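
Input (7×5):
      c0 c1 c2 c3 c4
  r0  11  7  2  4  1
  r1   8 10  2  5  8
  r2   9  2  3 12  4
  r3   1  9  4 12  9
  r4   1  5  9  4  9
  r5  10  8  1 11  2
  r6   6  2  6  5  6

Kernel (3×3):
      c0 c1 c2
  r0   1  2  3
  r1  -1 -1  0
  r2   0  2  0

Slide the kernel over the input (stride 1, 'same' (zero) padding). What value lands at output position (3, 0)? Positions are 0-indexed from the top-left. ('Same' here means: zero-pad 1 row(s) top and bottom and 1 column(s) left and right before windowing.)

The receptive field on the zero-padded input at this output position is [0 9 2 / 0 1 9 / 0 1 5]. Elementwise product with the kernel and sum: 0·1 + 9·2 + 2·3 + 0·-1 + 1·-1 + 1·2.

25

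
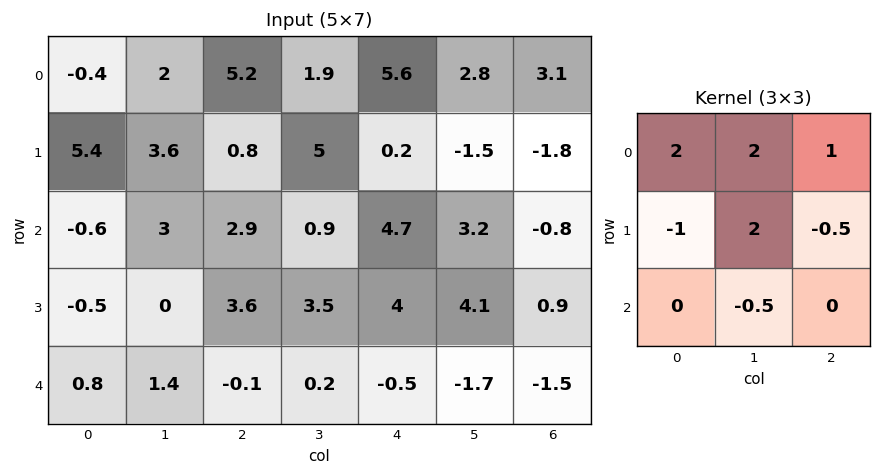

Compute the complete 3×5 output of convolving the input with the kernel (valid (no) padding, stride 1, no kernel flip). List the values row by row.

8.3 10.35 28.45 11.6 16
23.95 14.35 6.6 13.8 -4.35
5.7 18.2 13.6 17.1 19.6

Output[0,0]: The receptive field on the input at this output position is [-0.4 2 5.2 / 5.4 3.6 0.8 / -0.6 3 2.9]. Elementwise product with the kernel and sum: -0.4·2 + 2·2 + 5.2·1 + 5.4·-1 + 3.6·2 + 0.8·-0.5 + 3·-0.5.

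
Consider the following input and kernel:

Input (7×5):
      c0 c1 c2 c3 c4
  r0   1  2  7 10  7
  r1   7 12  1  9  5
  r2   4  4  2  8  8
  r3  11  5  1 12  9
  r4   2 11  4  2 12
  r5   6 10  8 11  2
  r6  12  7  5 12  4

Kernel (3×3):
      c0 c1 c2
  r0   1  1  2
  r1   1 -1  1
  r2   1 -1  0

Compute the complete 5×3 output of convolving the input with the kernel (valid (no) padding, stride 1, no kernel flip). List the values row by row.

Output[0,0]: The receptive field on the input at this output position is [1 2 7 / 7 12 1 / 4 4 2]. Elementwise product with the kernel and sum: 1·1 + 2·1 + 7·2 + 7·1 + 12·-1 + 1·1 + 4·1 + 4·-1.
Output[0,1]: The receptive field on the input at this output position is [2 7 10 / 12 1 9 / 4 2 8]. Elementwise product with the kernel and sum: 2·1 + 7·1 + 10·2 + 12·1 + 1·-1 + 9·1 + 4·1 + 2·-1.

13 51 22
29 45 11
10 45 26
9 41 42
30 34 22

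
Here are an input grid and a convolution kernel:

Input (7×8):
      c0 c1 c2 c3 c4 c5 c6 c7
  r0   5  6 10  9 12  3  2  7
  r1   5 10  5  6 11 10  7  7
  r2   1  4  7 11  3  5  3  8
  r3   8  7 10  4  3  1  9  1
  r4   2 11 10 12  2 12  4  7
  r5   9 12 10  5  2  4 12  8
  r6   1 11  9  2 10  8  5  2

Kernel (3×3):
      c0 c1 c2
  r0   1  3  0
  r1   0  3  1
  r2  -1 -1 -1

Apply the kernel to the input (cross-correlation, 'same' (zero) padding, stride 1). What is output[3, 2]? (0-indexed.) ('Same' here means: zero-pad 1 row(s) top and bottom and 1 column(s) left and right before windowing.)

26

The receptive field on the zero-padded input at this output position is [4 7 11 / 7 10 4 / 11 10 12]. Elementwise product with the kernel and sum: 4·1 + 7·3 + 10·3 + 4·1 + 11·-1 + 10·-1 + 12·-1.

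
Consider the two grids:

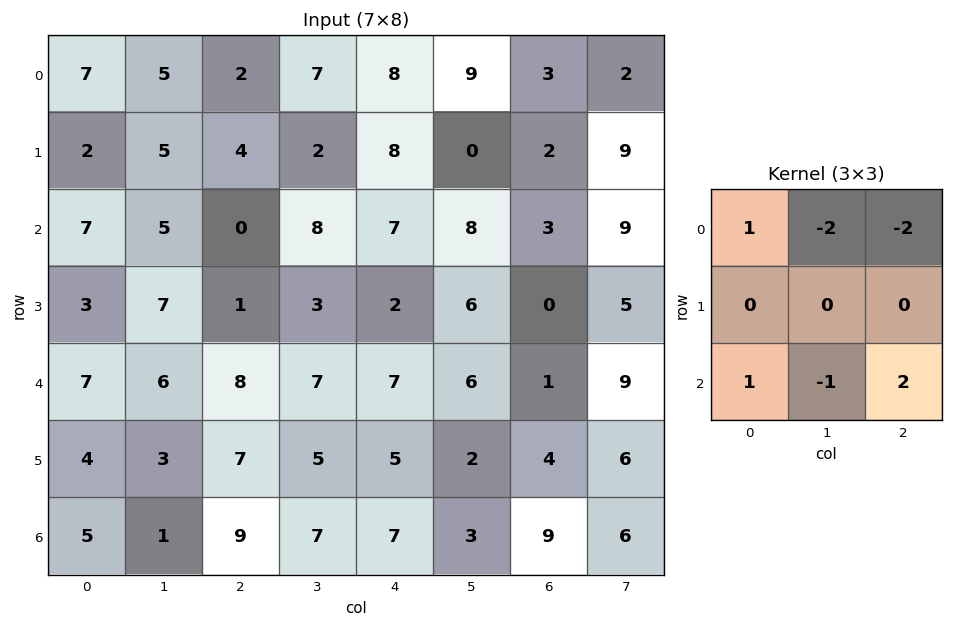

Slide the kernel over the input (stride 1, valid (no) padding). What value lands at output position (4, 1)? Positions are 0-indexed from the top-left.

-18

The receptive field on the input at this output position is [6 8 7 / 3 7 5 / 1 9 7]. Elementwise product with the kernel and sum: 6·1 + 8·-2 + 7·-2 + 1·1 + 9·-1 + 7·2.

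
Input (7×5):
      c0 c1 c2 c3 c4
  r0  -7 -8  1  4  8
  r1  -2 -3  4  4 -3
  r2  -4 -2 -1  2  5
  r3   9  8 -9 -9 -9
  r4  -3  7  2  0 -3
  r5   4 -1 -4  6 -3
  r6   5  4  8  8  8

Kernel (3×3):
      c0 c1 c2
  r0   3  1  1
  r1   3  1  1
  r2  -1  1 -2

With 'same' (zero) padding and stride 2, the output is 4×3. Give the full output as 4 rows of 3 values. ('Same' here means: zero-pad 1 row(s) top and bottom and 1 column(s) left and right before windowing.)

Output[0,0]: The receptive field on the zero-padded input at this output position is [0 0 0 / 0 -7 -8 / 0 -2 -3]. Elementwise product with the kernel and sum: 0·3 + 0·1 + 0·1 + 0·3 + -7·1 + -8·1 + 0·-1 + -2·1 + -3·-2.

-11 -20 13
-18 -5 20
27 14 -48
12 27 47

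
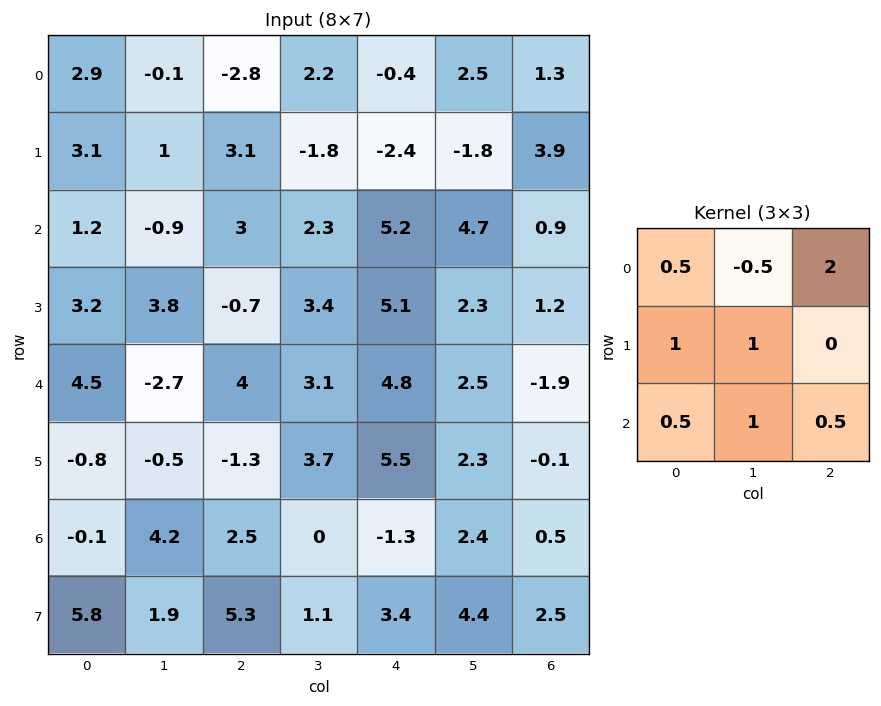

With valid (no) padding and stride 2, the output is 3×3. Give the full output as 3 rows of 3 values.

1.2 4.4 4.7
15.6 20.95 13.4
15.7 13.05 7.15

Output[0,0]: The receptive field on the input at this output position is [2.9 -0.1 -2.8 / 3.1 1 3.1 / 1.2 -0.9 3]. Elementwise product with the kernel and sum: 2.9·0.5 + -0.1·-0.5 + -2.8·2 + 3.1·1 + 1·1 + 1.2·0.5 + -0.9·1 + 3·0.5.
Output[0,1]: The receptive field on the input at this output position is [-2.8 2.2 -0.4 / 3.1 -1.8 -2.4 / 3 2.3 5.2]. Elementwise product with the kernel and sum: -2.8·0.5 + 2.2·-0.5 + -0.4·2 + 3.1·1 + -1.8·1 + 3·0.5 + 2.3·1 + 5.2·0.5.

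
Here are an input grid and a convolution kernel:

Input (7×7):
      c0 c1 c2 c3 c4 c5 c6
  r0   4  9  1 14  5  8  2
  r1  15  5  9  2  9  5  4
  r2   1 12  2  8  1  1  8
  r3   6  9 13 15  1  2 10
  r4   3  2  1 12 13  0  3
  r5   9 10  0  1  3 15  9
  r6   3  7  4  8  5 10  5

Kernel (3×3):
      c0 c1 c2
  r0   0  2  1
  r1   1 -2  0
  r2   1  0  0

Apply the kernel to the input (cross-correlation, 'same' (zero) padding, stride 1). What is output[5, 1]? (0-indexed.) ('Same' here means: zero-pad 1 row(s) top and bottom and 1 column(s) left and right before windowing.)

-3

The receptive field on the zero-padded input at this output position is [3 2 1 / 9 10 0 / 3 7 4]. Elementwise product with the kernel and sum: 2·2 + 1·1 + 9·1 + 10·-2 + 3·1.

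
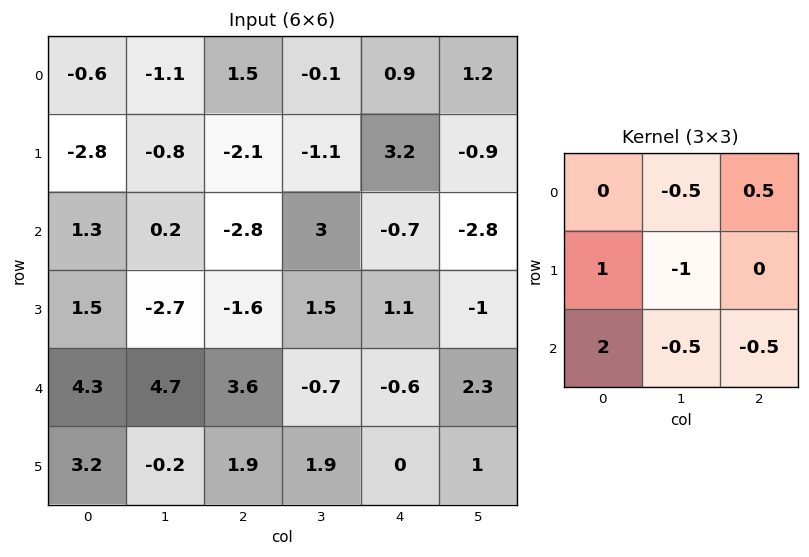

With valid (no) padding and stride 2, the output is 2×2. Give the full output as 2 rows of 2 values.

3.2 -7.25
7.15 2.9

Output[0,0]: The receptive field on the input at this output position is [-0.6 -1.1 1.5 / -2.8 -0.8 -2.1 / 1.3 0.2 -2.8]. Elementwise product with the kernel and sum: -1.1·-0.5 + 1.5·0.5 + -2.8·1 + -0.8·-1 + 1.3·2 + 0.2·-0.5 + -2.8·-0.5.
Output[0,1]: The receptive field on the input at this output position is [1.5 -0.1 0.9 / -2.1 -1.1 3.2 / -2.8 3 -0.7]. Elementwise product with the kernel and sum: -0.1·-0.5 + 0.9·0.5 + -2.1·1 + -1.1·-1 + -2.8·2 + 3·-0.5 + -0.7·-0.5.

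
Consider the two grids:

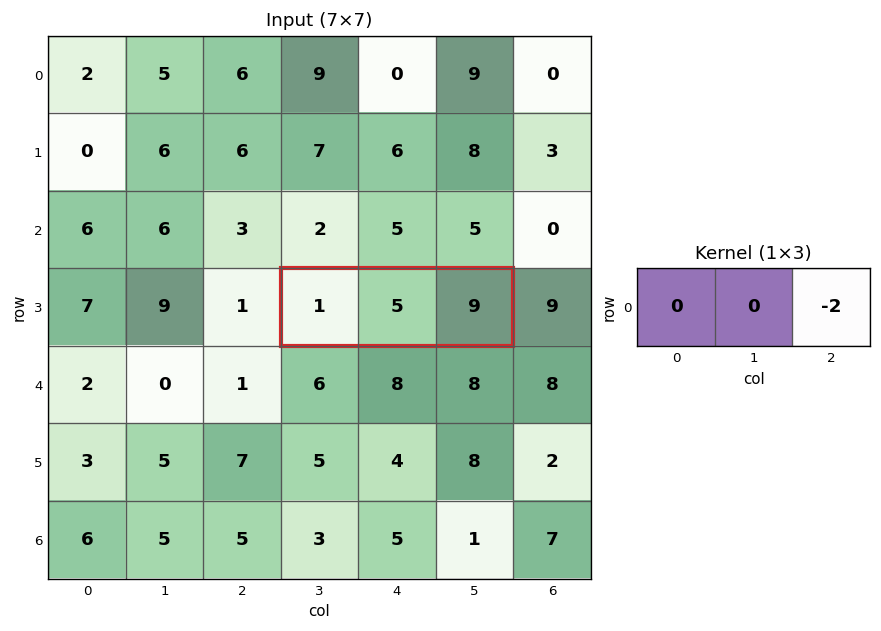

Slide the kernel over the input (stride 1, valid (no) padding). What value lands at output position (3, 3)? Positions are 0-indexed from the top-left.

The receptive field on the input at this output position is [1 5 9]. Elementwise product with the kernel and sum: 9·-2.

-18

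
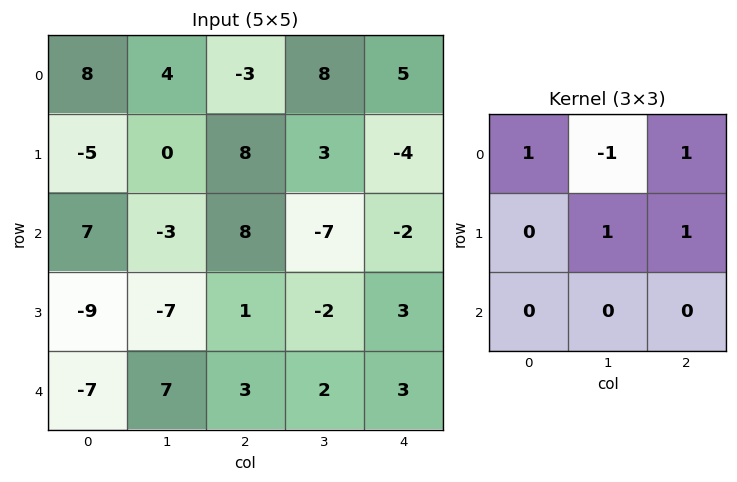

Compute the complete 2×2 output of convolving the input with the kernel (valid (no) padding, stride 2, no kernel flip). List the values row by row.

9 -7
12 14

Output[0,0]: The receptive field on the input at this output position is [8 4 -3 / -5 0 8 / 7 -3 8]. Elementwise product with the kernel and sum: 8·1 + 4·-1 + -3·1 + 0·1 + 8·1.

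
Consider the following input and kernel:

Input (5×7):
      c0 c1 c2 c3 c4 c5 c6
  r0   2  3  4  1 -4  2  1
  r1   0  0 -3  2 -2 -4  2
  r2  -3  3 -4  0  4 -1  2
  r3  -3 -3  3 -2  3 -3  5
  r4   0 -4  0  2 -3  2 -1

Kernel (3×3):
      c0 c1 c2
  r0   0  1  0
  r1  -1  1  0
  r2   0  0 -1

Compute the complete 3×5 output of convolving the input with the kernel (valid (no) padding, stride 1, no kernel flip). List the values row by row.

7 1 2 -7 -2
3 -8 3 5 -14
3 0 -2 7 -6

Output[0,0]: The receptive field on the input at this output position is [2 3 4 / 0 0 -3 / -3 3 -4]. Elementwise product with the kernel and sum: 3·1 + 0·-1 + 0·1 + -4·-1.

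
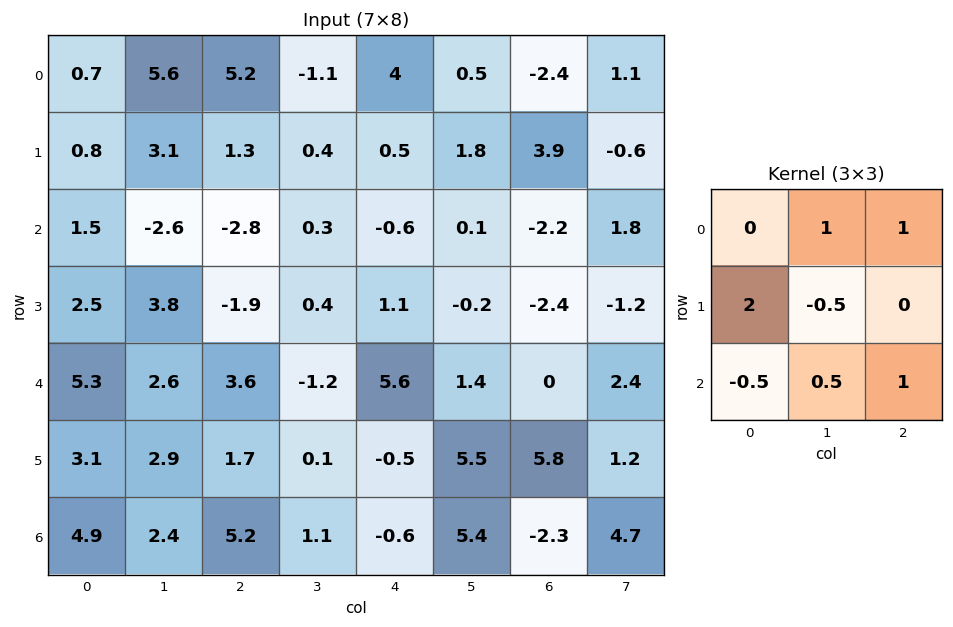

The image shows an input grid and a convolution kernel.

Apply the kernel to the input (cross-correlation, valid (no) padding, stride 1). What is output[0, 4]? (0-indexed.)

-3.65

The receptive field on the input at this output position is [4 0.5 -2.4 / 0.5 1.8 3.9 / -0.6 0.1 -2.2]. Elementwise product with the kernel and sum: 0.5·1 + -2.4·1 + 0.5·2 + 1.8·-0.5 + -0.6·-0.5 + 0.1·0.5 + -2.2·1.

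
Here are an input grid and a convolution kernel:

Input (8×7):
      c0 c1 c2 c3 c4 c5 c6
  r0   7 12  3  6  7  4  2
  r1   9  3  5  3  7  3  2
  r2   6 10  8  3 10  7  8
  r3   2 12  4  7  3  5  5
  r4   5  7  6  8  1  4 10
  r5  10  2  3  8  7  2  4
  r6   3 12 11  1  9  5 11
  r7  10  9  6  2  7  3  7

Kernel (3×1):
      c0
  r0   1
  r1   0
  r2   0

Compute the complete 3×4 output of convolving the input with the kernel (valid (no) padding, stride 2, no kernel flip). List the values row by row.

Output[0,0]: The receptive field on the input at this output position is [7 / 9 / 6]. Elementwise product with the kernel and sum: 7·1.

7 3 7 2
6 8 10 8
5 6 1 10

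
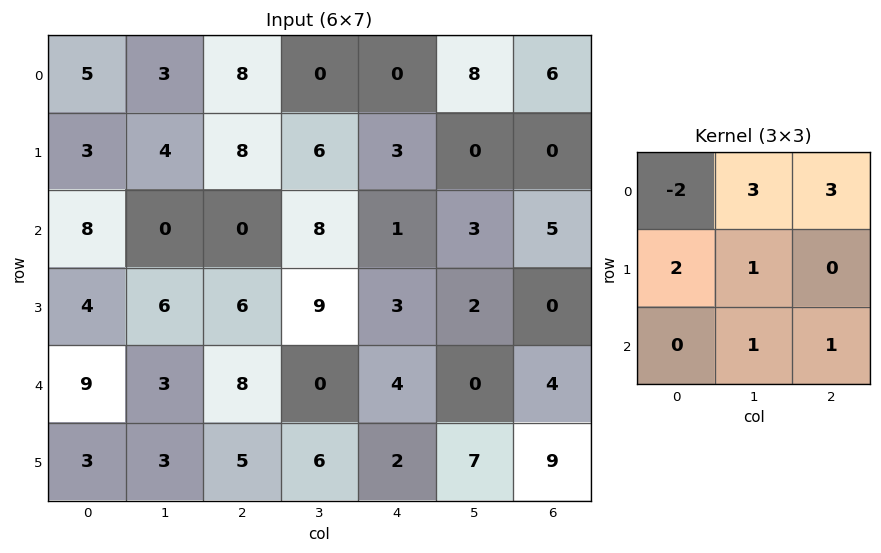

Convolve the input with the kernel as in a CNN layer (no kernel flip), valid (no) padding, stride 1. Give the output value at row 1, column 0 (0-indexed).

The receptive field on the input at this output position is [3 4 8 / 8 0 0 / 4 6 6]. Elementwise product with the kernel and sum: 3·-2 + 4·3 + 8·3 + 8·2 + 0·1 + 6·1 + 6·1.

58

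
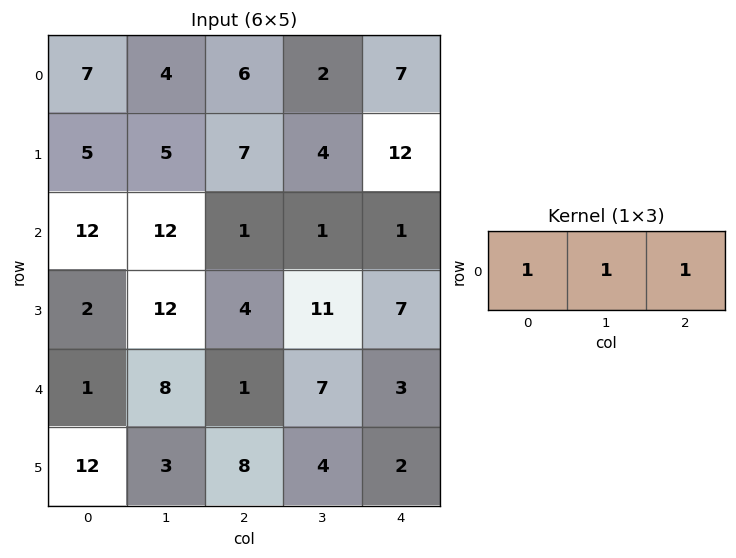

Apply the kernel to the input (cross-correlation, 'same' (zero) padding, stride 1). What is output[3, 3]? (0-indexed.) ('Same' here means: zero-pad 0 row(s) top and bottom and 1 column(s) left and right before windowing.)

22

The receptive field on the zero-padded input at this output position is [4 11 7]. Elementwise product with the kernel and sum: 4·1 + 11·1 + 7·1.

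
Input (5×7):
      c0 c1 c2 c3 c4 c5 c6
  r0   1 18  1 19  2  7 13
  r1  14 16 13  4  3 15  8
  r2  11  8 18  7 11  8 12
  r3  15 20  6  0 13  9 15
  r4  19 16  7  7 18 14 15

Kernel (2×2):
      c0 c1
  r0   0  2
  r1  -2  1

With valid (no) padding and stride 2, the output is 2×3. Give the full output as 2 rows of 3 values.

Output[0,0]: The receptive field on the input at this output position is [1 18 / 14 16]. Elementwise product with the kernel and sum: 18·2 + 14·-2 + 16·1.
Output[0,1]: The receptive field on the input at this output position is [1 19 / 13 4]. Elementwise product with the kernel and sum: 19·2 + 13·-2 + 4·1.

24 16 23
6 2 -1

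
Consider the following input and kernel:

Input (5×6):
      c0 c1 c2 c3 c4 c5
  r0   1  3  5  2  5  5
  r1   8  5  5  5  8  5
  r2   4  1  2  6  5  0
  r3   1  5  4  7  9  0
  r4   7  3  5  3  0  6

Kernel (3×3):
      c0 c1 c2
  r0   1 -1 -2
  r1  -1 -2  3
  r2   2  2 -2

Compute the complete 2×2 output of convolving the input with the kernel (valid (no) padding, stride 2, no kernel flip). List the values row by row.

Output[0,0]: The receptive field on the input at this output position is [1 3 5 / 8 5 5 / 4 1 2]. Elementwise product with the kernel and sum: 1·1 + 3·-1 + 5·-2 + 8·-1 + 5·-2 + 5·3 + 4·2 + 1·2 + 2·-2.
Output[0,1]: The receptive field on the input at this output position is [5 2 5 / 5 5 8 / 2 6 5]. Elementwise product with the kernel and sum: 5·1 + 2·-1 + 5·-2 + 5·-1 + 5·-2 + 8·3 + 2·2 + 6·2 + 5·-2.

-9 8
10 11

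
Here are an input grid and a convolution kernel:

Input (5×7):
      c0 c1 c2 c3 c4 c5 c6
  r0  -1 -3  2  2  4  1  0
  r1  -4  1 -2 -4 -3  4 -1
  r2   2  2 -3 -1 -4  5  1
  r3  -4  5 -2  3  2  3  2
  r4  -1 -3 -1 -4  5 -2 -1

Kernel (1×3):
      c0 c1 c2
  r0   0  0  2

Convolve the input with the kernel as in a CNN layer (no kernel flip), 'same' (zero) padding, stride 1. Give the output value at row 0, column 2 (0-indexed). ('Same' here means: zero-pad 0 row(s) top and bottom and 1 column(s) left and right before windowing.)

4

The receptive field on the zero-padded input at this output position is [-3 2 2]. Elementwise product with the kernel and sum: 2·2.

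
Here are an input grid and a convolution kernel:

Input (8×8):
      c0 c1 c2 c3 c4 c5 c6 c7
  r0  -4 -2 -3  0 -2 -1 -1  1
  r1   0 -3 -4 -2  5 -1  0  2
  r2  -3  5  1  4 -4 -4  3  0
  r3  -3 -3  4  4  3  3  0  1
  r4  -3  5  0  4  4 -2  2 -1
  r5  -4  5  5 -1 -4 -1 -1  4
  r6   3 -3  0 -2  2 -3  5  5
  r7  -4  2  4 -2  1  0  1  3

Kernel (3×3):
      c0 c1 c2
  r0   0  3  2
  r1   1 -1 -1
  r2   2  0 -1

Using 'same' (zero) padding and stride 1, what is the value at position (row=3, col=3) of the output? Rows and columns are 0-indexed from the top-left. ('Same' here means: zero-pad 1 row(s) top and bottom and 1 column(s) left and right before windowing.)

The receptive field on the zero-padded input at this output position is [1 4 -4 / 4 4 3 / 0 4 4]. Elementwise product with the kernel and sum: 4·3 + -4·2 + 4·1 + 4·-1 + 3·-1 + 0·2 + 4·-1.

-3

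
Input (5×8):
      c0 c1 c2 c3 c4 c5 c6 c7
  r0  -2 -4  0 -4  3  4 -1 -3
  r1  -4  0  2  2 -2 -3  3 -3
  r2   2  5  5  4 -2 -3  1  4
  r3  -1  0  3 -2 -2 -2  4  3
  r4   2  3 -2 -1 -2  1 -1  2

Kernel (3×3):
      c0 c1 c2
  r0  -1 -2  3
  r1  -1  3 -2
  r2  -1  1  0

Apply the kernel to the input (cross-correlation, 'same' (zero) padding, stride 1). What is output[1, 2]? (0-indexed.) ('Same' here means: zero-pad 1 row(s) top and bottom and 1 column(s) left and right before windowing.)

-6

The receptive field on the zero-padded input at this output position is [-4 0 -4 / 0 2 2 / 5 5 4]. Elementwise product with the kernel and sum: -4·-1 + 0·-2 + -4·3 + 0·-1 + 2·3 + 2·-2 + 5·-1 + 5·1.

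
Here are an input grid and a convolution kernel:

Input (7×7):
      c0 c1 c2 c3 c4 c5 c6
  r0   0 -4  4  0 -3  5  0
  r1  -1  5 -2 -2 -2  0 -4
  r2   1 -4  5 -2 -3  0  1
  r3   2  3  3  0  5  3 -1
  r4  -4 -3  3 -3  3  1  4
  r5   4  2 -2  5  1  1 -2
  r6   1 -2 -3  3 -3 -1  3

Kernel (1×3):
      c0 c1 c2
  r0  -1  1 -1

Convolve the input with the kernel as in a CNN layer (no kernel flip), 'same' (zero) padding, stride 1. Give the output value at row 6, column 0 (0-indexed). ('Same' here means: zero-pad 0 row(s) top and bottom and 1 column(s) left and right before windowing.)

The receptive field on the zero-padded input at this output position is [0 1 -2]. Elementwise product with the kernel and sum: 0·-1 + 1·1 + -2·-1.

3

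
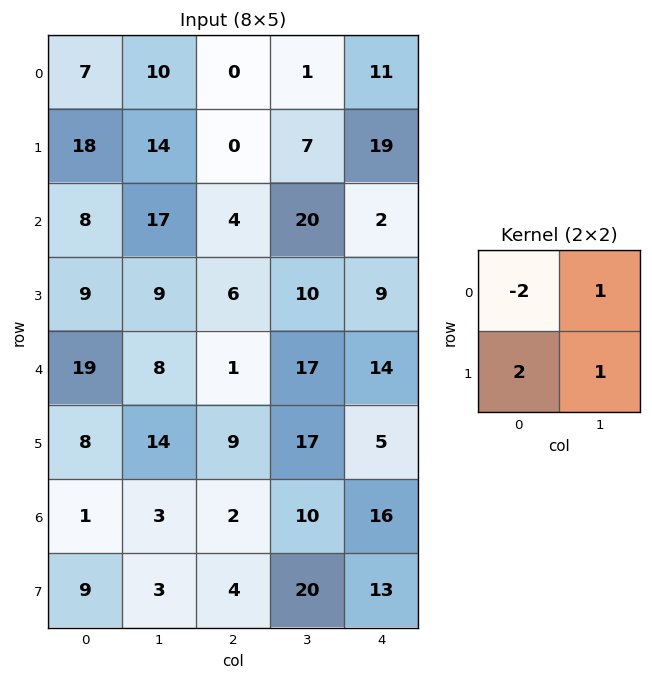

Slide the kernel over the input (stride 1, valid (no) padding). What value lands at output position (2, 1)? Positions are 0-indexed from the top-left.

The receptive field on the input at this output position is [17 4 / 9 6]. Elementwise product with the kernel and sum: 17·-2 + 4·1 + 9·2 + 6·1.

-6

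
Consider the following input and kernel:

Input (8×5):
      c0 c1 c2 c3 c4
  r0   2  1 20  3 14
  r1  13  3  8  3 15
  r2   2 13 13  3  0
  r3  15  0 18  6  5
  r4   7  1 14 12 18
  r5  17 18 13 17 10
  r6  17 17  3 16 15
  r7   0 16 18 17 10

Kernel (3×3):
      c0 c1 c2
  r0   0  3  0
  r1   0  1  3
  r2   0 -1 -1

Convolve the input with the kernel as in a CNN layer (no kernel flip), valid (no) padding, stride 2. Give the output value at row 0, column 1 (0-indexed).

The receptive field on the input at this output position is [20 3 14 / 8 3 15 / 13 3 0]. Elementwise product with the kernel and sum: 3·3 + 3·1 + 15·3 + 3·-1 + 0·-1.

54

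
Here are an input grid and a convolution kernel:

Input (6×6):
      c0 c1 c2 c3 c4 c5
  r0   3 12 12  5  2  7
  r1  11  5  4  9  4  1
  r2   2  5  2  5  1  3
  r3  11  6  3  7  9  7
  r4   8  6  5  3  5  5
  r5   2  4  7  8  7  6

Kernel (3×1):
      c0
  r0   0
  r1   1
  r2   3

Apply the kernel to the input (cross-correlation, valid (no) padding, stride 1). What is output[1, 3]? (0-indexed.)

The receptive field on the input at this output position is [9 / 5 / 7]. Elementwise product with the kernel and sum: 5·1 + 7·3.

26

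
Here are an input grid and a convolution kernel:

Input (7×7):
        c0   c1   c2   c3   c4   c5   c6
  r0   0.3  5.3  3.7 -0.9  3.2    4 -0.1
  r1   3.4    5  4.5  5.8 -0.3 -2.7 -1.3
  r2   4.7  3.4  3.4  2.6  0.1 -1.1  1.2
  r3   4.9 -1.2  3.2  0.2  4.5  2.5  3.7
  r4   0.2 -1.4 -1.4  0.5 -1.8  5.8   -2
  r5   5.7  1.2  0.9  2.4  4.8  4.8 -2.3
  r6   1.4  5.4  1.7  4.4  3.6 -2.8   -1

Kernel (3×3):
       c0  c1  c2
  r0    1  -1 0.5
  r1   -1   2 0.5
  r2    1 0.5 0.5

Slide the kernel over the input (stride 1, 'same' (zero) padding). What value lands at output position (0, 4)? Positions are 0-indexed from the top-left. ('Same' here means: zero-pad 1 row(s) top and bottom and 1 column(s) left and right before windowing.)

13.6

The receptive field on the zero-padded input at this output position is [0 0 0 / -0.9 3.2 4 / 5.8 -0.3 -2.7]. Elementwise product with the kernel and sum: 0·1 + 0·-1 + 0·0.5 + -0.9·-1 + 3.2·2 + 4·0.5 + 5.8·1 + -0.3·0.5 + -2.7·0.5.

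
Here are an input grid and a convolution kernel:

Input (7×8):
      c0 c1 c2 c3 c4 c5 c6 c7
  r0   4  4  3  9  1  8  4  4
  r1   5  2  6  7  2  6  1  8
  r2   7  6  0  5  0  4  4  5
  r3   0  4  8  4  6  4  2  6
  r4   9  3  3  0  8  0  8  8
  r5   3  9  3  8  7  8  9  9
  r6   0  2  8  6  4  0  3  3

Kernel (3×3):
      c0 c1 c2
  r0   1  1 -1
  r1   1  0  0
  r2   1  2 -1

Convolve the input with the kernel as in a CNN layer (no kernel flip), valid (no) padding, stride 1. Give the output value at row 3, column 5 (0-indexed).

17

The receptive field on the input at this output position is [4 2 6 / 0 8 8 / 8 9 9]. Elementwise product with the kernel and sum: 4·1 + 2·1 + 6·-1 + 0·1 + 8·1 + 9·2 + 9·-1.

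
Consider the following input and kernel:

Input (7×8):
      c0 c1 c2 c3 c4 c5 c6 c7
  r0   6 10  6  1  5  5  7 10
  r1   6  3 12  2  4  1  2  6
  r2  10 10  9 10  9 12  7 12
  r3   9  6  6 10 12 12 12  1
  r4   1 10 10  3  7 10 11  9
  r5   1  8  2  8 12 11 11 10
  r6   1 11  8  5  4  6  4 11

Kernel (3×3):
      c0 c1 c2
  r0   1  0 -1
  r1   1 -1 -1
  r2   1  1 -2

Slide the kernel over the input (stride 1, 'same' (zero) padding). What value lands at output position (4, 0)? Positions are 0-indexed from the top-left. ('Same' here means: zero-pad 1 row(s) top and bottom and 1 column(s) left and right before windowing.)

-32

The receptive field on the zero-padded input at this output position is [0 9 6 / 0 1 10 / 0 1 8]. Elementwise product with the kernel and sum: 0·1 + 6·-1 + 0·1 + 1·-1 + 10·-1 + 0·1 + 1·1 + 8·-2.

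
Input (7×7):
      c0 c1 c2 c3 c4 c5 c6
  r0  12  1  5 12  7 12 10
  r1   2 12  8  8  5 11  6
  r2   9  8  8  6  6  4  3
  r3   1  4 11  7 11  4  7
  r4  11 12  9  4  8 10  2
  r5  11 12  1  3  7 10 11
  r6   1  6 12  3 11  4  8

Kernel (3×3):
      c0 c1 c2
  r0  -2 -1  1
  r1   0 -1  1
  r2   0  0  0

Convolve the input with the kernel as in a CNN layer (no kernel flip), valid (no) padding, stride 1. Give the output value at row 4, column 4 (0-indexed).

-23

The receptive field on the input at this output position is [8 10 2 / 7 10 11 / 11 4 8]. Elementwise product with the kernel and sum: 8·-2 + 10·-1 + 2·1 + 10·-1 + 11·1.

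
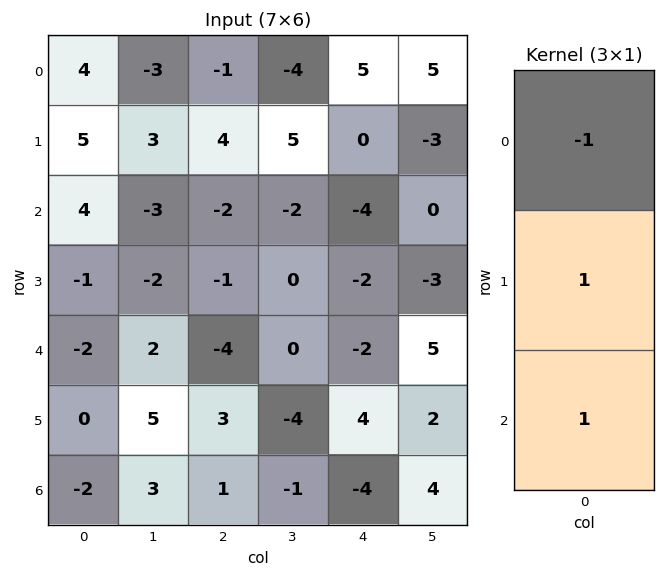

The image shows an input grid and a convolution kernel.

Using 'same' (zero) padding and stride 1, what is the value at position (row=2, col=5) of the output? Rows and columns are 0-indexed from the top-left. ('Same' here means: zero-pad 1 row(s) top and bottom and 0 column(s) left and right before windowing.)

The receptive field on the zero-padded input at this output position is [-3 / 0 / -3]. Elementwise product with the kernel and sum: -3·-1 + 0·1 + -3·1.

0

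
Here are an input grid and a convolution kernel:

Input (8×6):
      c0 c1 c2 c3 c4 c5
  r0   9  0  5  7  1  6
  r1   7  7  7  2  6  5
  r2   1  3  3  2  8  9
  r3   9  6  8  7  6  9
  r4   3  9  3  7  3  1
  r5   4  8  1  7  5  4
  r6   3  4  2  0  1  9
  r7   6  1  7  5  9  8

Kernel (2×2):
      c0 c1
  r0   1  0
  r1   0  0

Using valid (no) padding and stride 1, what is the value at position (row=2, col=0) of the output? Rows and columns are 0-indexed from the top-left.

The receptive field on the input at this output position is [1 3 / 9 6]. Elementwise product with the kernel and sum: 1·1.

1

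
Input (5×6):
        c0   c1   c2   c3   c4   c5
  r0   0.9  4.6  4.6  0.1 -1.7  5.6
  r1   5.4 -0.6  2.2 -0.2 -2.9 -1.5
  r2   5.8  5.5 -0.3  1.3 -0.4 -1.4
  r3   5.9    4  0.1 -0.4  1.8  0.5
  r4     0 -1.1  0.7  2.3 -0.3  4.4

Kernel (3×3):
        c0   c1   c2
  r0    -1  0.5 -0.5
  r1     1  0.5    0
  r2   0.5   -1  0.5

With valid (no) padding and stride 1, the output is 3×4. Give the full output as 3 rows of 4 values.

Output[0,0]: The receptive field on the input at this output position is [0.9 4.6 4.6 / 5.4 -0.6 2.2 / 5.8 5.5 -0.3]. Elementwise product with the kernel and sum: 0.9·-1 + 4.6·0.5 + 4.6·-0.5 + 5.4·1 + -0.6·0.5 + 5.8·0.5 + 5.5·-1 + -0.3·0.5.

1.45 1.85 -3.25 -5.05
0.75 8.85 0.85 -1.15
6.45 -2.35 -1.05 3.35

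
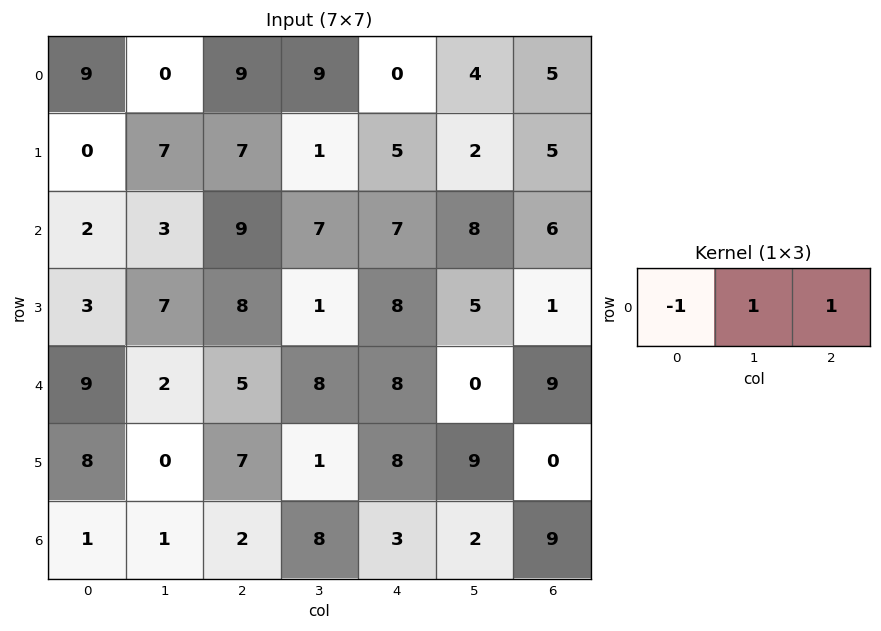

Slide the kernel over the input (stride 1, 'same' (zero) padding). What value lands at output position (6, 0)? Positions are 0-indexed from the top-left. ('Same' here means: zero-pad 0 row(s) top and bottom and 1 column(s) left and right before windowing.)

The receptive field on the zero-padded input at this output position is [0 1 1]. Elementwise product with the kernel and sum: 0·-1 + 1·1 + 1·1.

2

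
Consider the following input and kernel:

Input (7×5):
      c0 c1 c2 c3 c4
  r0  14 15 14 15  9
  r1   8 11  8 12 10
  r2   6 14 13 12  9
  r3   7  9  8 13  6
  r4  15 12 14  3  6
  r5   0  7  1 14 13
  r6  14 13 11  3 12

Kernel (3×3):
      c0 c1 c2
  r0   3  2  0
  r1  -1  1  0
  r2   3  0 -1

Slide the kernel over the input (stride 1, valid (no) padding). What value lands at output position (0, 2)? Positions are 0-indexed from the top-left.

The receptive field on the input at this output position is [14 15 9 / 8 12 10 / 13 12 9]. Elementwise product with the kernel and sum: 14·3 + 15·2 + 8·-1 + 12·1 + 13·3 + 9·-1.

106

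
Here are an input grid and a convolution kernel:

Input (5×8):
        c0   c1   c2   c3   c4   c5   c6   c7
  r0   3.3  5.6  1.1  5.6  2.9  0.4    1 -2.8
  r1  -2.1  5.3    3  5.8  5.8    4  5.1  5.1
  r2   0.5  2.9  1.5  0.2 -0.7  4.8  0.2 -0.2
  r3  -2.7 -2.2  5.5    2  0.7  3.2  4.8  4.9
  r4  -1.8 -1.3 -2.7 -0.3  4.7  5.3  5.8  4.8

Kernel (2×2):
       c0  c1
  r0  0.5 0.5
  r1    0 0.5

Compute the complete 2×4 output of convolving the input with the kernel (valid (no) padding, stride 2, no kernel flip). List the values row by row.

Output[0,0]: The receptive field on the input at this output position is [3.3 5.6 / -2.1 5.3]. Elementwise product with the kernel and sum: 3.3·0.5 + 5.6·0.5 + 5.3·0.5.
Output[0,1]: The receptive field on the input at this output position is [1.1 5.6 / 3 5.8]. Elementwise product with the kernel and sum: 1.1·0.5 + 5.6·0.5 + 5.8·0.5.

7.1 6.25 3.65 1.65
0.6 1.85 3.65 2.45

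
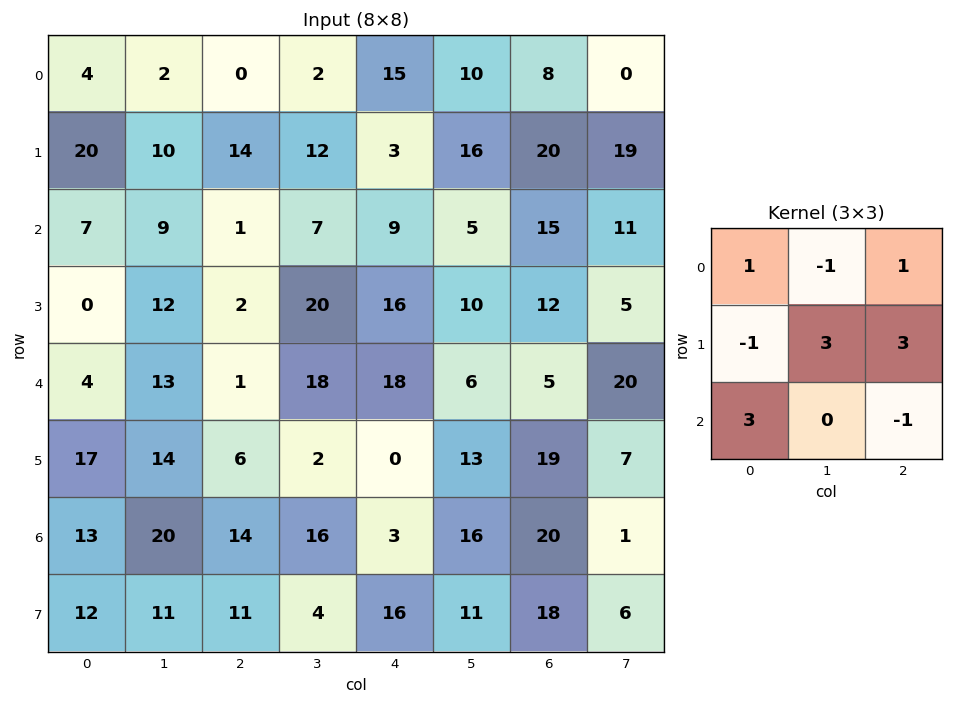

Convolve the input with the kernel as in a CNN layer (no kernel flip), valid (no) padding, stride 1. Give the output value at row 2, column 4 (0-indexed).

118

The receptive field on the input at this output position is [9 5 15 / 16 10 12 / 18 6 5]. Elementwise product with the kernel and sum: 9·1 + 5·-1 + 15·1 + 16·-1 + 10·3 + 12·3 + 18·3 + 5·-1.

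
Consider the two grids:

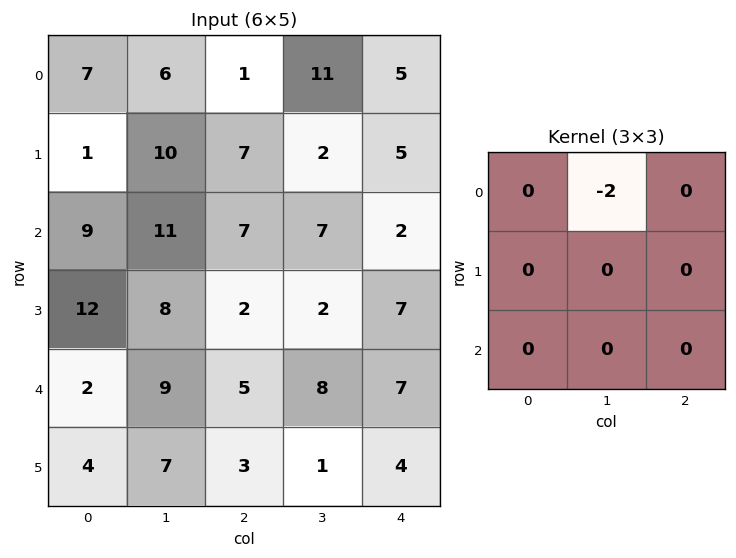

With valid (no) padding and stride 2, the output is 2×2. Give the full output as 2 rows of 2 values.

-12 -22
-22 -14

Output[0,0]: The receptive field on the input at this output position is [7 6 1 / 1 10 7 / 9 11 7]. Elementwise product with the kernel and sum: 6·-2.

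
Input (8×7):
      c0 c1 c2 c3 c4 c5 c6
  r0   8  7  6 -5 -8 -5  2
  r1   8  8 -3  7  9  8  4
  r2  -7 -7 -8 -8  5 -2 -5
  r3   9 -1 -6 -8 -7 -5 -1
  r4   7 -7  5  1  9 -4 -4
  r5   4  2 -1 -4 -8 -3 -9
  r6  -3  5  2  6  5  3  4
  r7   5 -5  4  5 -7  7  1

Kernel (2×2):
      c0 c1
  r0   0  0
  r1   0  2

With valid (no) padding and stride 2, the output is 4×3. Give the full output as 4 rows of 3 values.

16 14 16
-2 -16 -10
4 -8 -6
-10 10 14

Output[0,0]: The receptive field on the input at this output position is [8 7 / 8 8]. Elementwise product with the kernel and sum: 8·2.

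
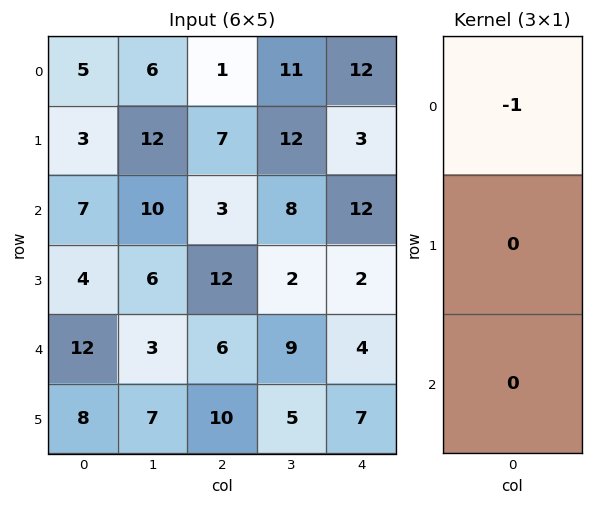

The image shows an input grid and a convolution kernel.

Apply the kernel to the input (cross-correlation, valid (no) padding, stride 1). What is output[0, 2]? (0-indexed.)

The receptive field on the input at this output position is [1 / 7 / 3]. Elementwise product with the kernel and sum: 1·-1.

-1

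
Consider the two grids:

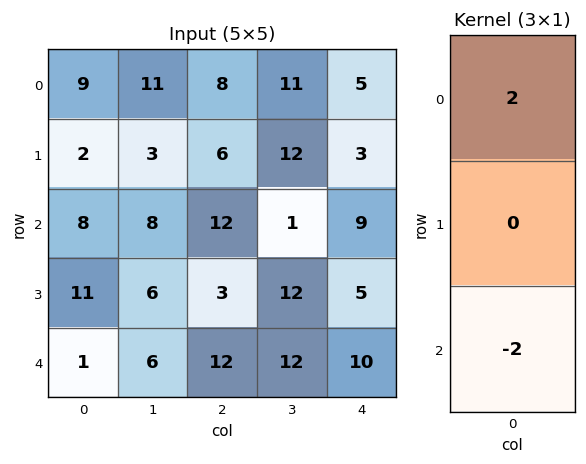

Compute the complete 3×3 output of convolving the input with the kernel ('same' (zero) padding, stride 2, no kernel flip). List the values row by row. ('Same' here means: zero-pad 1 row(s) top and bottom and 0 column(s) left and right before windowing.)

-4 -12 -6
-18 6 -4
22 6 10

Output[0,0]: The receptive field on the zero-padded input at this output position is [0 / 9 / 2]. Elementwise product with the kernel and sum: 0·2 + 2·-2.
Output[0,1]: The receptive field on the zero-padded input at this output position is [0 / 8 / 6]. Elementwise product with the kernel and sum: 0·2 + 6·-2.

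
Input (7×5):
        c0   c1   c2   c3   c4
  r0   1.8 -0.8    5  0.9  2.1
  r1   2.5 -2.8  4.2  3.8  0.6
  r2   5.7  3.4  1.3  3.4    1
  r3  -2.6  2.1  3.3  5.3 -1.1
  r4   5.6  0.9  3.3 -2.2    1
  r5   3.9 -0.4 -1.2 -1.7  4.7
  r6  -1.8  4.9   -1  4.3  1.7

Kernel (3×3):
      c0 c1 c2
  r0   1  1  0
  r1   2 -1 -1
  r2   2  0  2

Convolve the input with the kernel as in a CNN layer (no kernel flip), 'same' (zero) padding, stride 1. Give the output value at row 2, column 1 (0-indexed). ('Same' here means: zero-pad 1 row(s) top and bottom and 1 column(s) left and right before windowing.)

7.8

The receptive field on the zero-padded input at this output position is [2.5 -2.8 4.2 / 5.7 3.4 1.3 / -2.6 2.1 3.3]. Elementwise product with the kernel and sum: 2.5·1 + -2.8·1 + 5.7·2 + 3.4·-1 + 1.3·-1 + -2.6·2 + 3.3·2.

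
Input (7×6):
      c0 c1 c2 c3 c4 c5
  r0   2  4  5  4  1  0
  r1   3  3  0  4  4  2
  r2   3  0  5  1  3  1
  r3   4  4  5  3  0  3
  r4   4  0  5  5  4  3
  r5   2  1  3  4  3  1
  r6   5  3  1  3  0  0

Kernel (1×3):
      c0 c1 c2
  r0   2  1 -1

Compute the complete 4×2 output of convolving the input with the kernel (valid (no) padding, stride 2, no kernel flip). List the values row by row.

Output[0,0]: The receptive field on the input at this output position is [2 4 5]. Elementwise product with the kernel and sum: 2·2 + 4·1 + 5·-1.
Output[0,1]: The receptive field on the input at this output position is [5 4 1]. Elementwise product with the kernel and sum: 5·2 + 4·1 + 1·-1.

3 13
1 8
3 11
12 5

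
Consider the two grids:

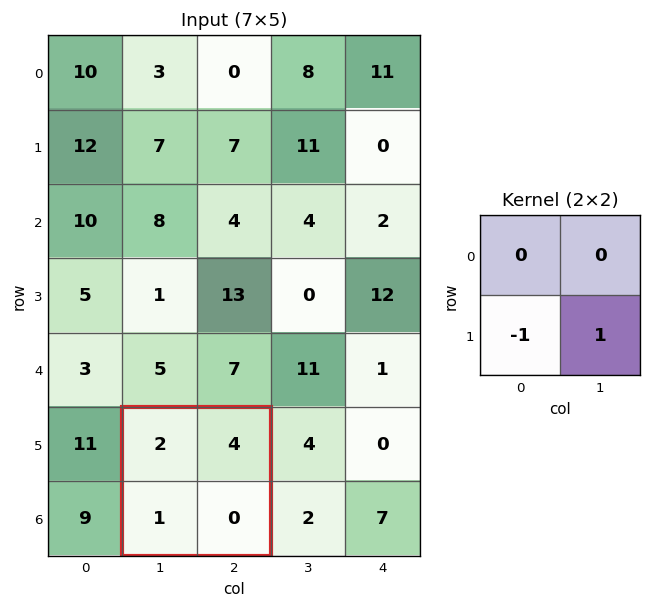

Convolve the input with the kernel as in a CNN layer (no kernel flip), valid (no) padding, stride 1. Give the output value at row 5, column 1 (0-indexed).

The receptive field on the input at this output position is [2 4 / 1 0]. Elementwise product with the kernel and sum: 1·-1 + 0·1.

-1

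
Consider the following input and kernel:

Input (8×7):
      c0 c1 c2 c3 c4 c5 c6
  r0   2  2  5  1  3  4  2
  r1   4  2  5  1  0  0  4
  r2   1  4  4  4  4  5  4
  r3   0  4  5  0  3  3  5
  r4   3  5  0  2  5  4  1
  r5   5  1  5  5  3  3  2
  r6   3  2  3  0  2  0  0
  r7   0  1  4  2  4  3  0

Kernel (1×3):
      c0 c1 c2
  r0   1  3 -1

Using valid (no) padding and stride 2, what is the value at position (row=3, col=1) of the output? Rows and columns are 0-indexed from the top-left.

The receptive field on the input at this output position is [3 0 2]. Elementwise product with the kernel and sum: 3·1 + 0·3 + 2·-1.

1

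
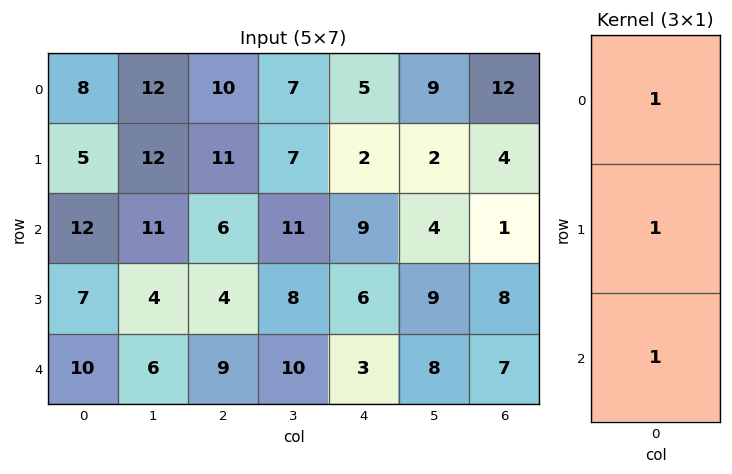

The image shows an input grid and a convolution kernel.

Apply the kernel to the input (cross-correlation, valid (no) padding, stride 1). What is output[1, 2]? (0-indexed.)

The receptive field on the input at this output position is [11 / 6 / 4]. Elementwise product with the kernel and sum: 11·1 + 6·1 + 4·1.

21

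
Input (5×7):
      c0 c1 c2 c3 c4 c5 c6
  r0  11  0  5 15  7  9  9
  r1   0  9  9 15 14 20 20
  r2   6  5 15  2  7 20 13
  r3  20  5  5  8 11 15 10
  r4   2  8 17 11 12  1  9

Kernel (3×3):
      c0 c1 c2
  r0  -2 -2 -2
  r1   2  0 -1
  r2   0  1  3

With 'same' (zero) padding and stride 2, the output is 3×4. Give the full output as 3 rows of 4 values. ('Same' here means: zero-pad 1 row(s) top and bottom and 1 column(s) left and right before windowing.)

Output[0,0]: The receptive field on the zero-padded input at this output position is [0 0 0 / 0 11 0 / 0 0 9]. Elementwise product with the kernel and sum: 0·-2 + 0·-2 + 0·-2 + 0·2 + 0·-1 + 0·1 + 9·3.

27 39 95 38
12 -29 -58 -30
-58 -31 -47 -48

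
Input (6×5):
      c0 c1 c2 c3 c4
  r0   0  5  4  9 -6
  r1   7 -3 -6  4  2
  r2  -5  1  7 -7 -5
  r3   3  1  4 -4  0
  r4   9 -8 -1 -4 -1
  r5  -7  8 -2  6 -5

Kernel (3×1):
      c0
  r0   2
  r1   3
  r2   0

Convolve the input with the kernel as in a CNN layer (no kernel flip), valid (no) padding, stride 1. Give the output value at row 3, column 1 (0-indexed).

The receptive field on the input at this output position is [1 / -8 / 8]. Elementwise product with the kernel and sum: 1·2 + -8·3.

-22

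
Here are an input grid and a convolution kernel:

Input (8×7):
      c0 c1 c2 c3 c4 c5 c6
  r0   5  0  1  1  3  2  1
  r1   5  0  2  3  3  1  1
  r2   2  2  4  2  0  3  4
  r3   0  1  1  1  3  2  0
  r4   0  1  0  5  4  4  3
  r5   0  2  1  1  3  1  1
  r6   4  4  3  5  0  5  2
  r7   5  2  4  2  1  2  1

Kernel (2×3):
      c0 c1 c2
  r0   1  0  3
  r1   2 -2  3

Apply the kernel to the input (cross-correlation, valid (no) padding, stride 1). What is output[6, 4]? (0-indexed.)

7

The receptive field on the input at this output position is [0 5 2 / 1 2 1]. Elementwise product with the kernel and sum: 0·1 + 2·3 + 1·2 + 2·-2 + 1·3.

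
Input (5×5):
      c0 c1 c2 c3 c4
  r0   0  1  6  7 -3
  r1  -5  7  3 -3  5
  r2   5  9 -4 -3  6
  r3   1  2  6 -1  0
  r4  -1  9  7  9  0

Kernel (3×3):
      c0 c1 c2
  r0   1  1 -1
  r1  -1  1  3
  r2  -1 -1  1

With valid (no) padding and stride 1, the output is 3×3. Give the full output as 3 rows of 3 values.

-2 -21 38
-6 -18 9
36 2 -36

Output[0,0]: The receptive field on the input at this output position is [0 1 6 / -5 7 3 / 5 9 -4]. Elementwise product with the kernel and sum: 0·1 + 1·1 + 6·-1 + -5·-1 + 7·1 + 3·3 + 5·-1 + 9·-1 + -4·1.
Output[0,1]: The receptive field on the input at this output position is [1 6 7 / 7 3 -3 / 9 -4 -3]. Elementwise product with the kernel and sum: 1·1 + 6·1 + 7·-1 + 7·-1 + 3·1 + -3·3 + 9·-1 + -4·-1 + -3·1.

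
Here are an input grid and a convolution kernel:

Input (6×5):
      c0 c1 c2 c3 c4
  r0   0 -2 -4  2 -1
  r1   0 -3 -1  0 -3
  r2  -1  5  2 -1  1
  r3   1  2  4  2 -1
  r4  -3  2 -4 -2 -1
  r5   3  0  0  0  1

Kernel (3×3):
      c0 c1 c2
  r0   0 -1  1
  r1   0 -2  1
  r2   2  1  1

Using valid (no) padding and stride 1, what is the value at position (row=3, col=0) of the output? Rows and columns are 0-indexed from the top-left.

0

The receptive field on the input at this output position is [1 2 4 / -3 2 -4 / 3 0 0]. Elementwise product with the kernel and sum: 2·-1 + 4·1 + 2·-2 + -4·1 + 3·2 + 0·1 + 0·1.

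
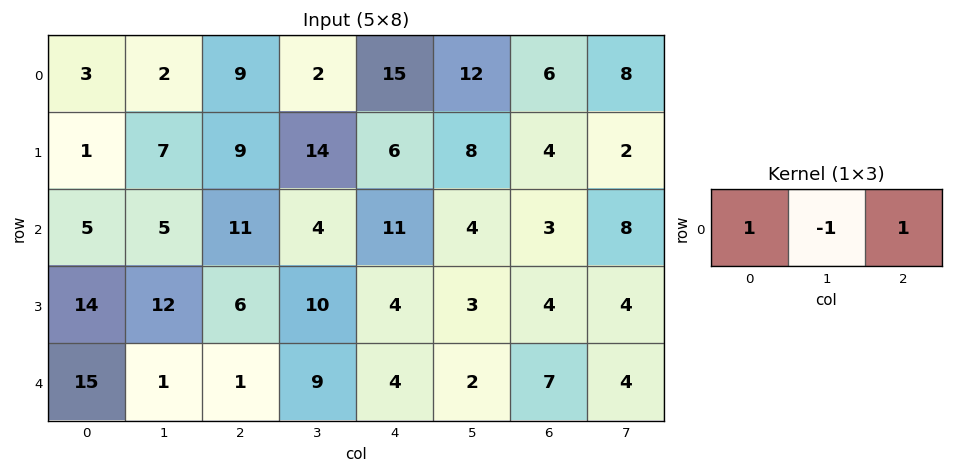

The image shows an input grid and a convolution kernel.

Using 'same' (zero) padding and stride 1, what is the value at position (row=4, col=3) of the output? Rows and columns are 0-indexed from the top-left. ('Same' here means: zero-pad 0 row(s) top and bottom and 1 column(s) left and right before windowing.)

-4

The receptive field on the zero-padded input at this output position is [1 9 4]. Elementwise product with the kernel and sum: 1·1 + 9·-1 + 4·1.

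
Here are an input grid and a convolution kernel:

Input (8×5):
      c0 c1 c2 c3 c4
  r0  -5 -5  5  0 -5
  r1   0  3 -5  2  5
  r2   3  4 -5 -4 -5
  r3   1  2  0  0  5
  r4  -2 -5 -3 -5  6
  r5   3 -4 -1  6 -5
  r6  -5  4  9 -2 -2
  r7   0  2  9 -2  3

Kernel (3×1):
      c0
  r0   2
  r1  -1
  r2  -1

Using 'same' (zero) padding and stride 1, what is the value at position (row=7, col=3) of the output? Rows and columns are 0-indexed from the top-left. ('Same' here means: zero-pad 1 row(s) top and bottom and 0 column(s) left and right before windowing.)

-2

The receptive field on the zero-padded input at this output position is [-2 / -2 / 0]. Elementwise product with the kernel and sum: -2·2 + -2·-1 + 0·-1.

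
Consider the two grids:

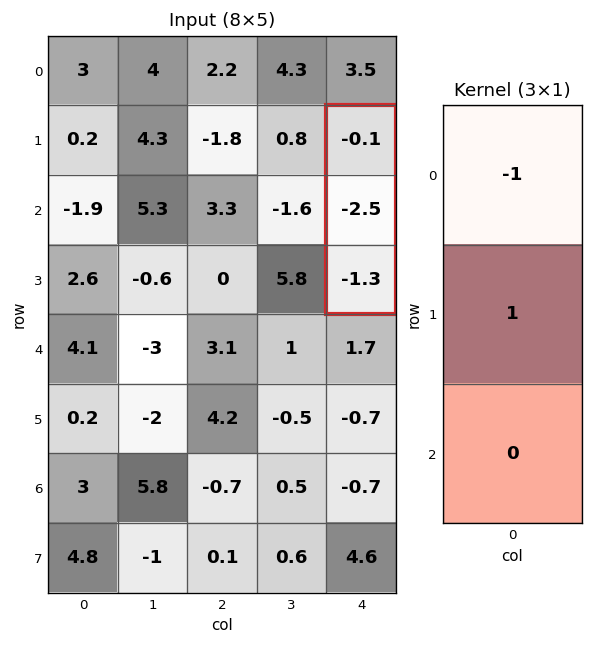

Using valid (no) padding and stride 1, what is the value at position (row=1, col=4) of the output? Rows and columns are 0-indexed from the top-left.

The receptive field on the input at this output position is [-0.1 / -2.5 / -1.3]. Elementwise product with the kernel and sum: -0.1·-1 + -2.5·1.

-2.4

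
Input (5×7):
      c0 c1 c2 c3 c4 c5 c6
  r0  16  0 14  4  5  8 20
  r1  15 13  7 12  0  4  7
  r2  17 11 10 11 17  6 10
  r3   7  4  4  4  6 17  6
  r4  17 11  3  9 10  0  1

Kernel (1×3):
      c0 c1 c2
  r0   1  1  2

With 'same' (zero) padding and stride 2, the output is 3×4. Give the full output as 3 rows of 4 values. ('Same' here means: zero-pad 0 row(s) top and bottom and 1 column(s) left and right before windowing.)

Output[0,0]: The receptive field on the zero-padded input at this output position is [0 16 0]. Elementwise product with the kernel and sum: 0·1 + 16·1 + 0·2.
Output[0,1]: The receptive field on the zero-padded input at this output position is [0 14 4]. Elementwise product with the kernel and sum: 0·1 + 14·1 + 4·2.

16 22 25 28
39 43 40 16
39 32 19 1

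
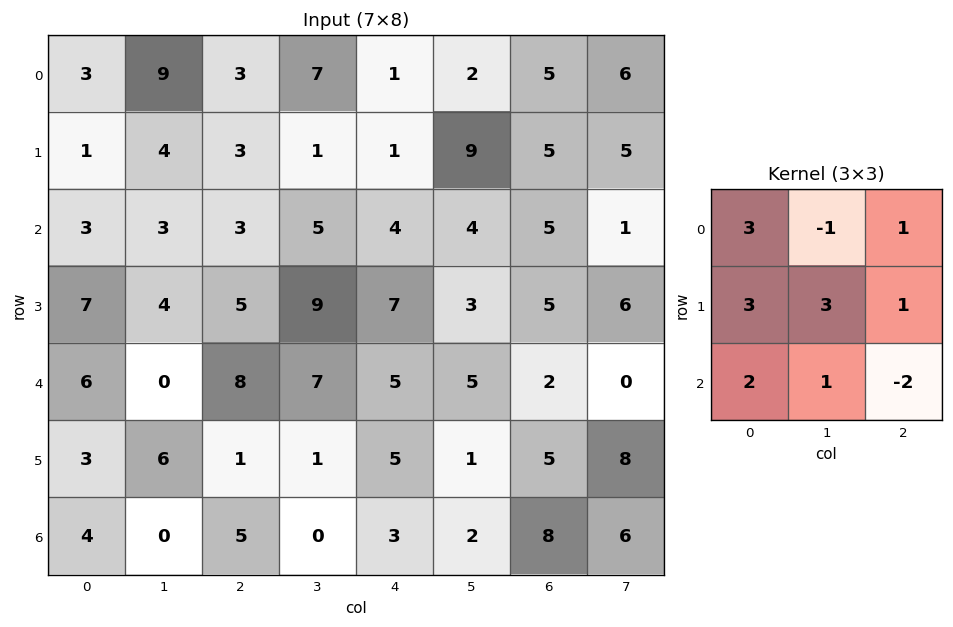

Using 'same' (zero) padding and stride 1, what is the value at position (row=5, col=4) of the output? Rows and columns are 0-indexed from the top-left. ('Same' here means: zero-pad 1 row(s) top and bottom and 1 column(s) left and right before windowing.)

39

The receptive field on the zero-padded input at this output position is [7 5 5 / 1 5 1 / 0 3 2]. Elementwise product with the kernel and sum: 7·3 + 5·-1 + 5·1 + 1·3 + 5·3 + 1·1 + 0·2 + 3·1 + 2·-2.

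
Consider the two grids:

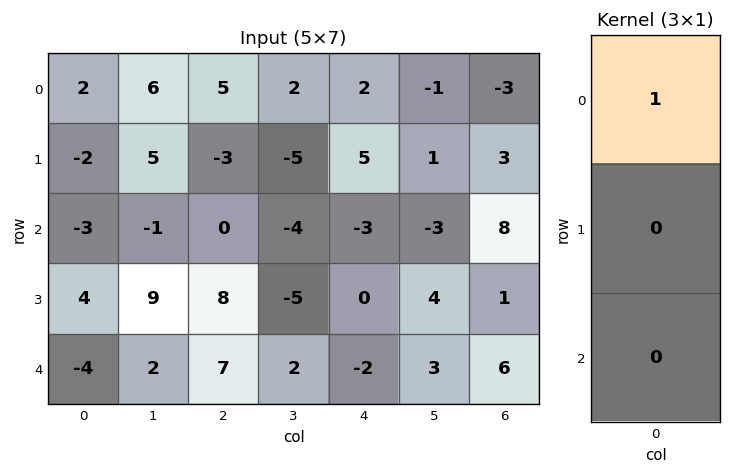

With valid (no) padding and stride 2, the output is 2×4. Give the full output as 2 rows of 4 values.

Output[0,0]: The receptive field on the input at this output position is [2 / -2 / -3]. Elementwise product with the kernel and sum: 2·1.

2 5 2 -3
-3 0 -3 8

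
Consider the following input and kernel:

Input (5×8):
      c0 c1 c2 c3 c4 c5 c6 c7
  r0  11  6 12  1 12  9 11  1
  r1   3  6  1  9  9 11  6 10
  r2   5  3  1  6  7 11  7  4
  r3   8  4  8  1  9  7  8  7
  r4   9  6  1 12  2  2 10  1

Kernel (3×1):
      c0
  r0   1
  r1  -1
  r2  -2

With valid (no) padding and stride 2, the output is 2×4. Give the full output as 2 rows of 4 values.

Output[0,0]: The receptive field on the input at this output position is [11 / 3 / 5]. Elementwise product with the kernel and sum: 11·1 + 3·-1 + 5·-2.
Output[0,1]: The receptive field on the input at this output position is [12 / 1 / 1]. Elementwise product with the kernel and sum: 12·1 + 1·-1 + 1·-2.

-2 9 -11 -9
-21 -9 -6 -21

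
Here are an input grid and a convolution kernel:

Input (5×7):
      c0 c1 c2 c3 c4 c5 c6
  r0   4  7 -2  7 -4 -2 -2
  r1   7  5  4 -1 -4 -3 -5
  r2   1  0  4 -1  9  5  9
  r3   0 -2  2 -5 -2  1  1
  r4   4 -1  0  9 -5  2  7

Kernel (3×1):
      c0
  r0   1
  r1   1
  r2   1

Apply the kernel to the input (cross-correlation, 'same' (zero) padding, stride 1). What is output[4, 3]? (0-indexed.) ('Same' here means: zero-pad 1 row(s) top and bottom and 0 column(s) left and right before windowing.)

The receptive field on the zero-padded input at this output position is [-5 / 9 / 0]. Elementwise product with the kernel and sum: -5·1 + 9·1 + 0·1.

4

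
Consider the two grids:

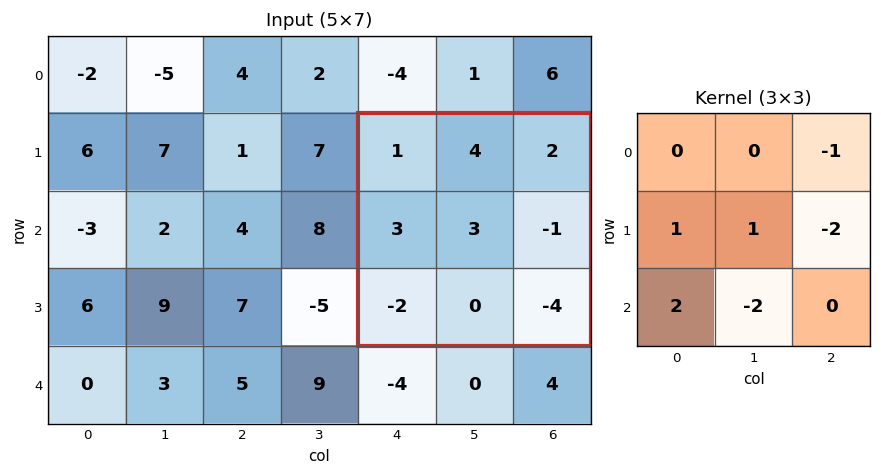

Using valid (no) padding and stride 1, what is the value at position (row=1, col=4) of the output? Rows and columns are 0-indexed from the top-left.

2

The receptive field on the input at this output position is [1 4 2 / 3 3 -1 / -2 0 -4]. Elementwise product with the kernel and sum: 2·-1 + 3·1 + 3·1 + -1·-2 + -2·2 + 0·-2.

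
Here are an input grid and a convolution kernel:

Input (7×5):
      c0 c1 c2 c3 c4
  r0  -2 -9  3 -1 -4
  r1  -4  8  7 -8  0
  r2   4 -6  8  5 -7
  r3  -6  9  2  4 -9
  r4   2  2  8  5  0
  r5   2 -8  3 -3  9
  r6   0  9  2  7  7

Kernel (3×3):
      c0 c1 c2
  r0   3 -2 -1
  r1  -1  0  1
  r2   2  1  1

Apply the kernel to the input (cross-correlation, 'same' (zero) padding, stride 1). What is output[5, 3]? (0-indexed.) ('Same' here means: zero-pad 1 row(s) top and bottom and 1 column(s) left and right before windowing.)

38

The receptive field on the zero-padded input at this output position is [8 5 0 / 3 -3 9 / 2 7 7]. Elementwise product with the kernel and sum: 8·3 + 5·-2 + 0·-1 + 3·-1 + 9·1 + 2·2 + 7·1 + 7·1.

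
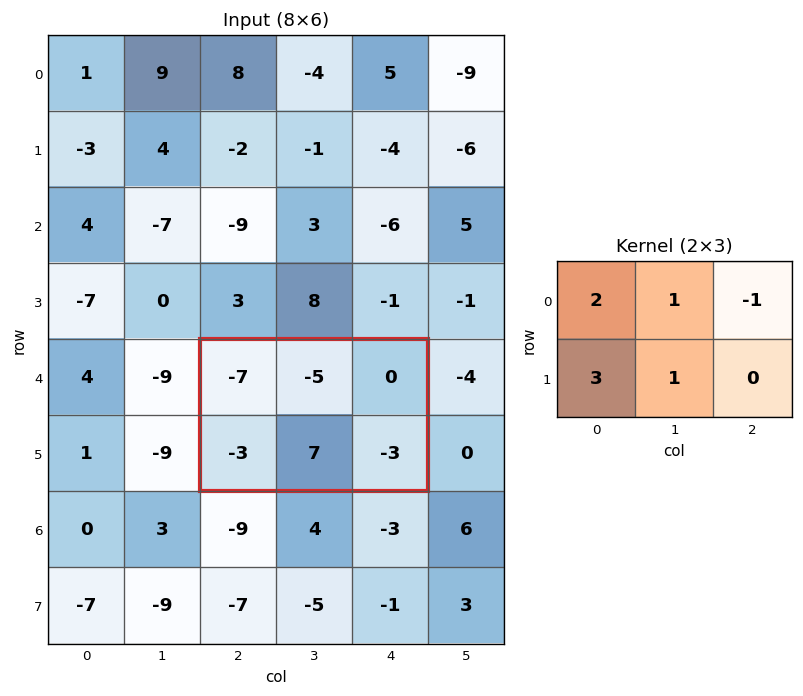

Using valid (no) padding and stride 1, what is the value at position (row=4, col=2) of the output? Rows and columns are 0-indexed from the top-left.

-21

The receptive field on the input at this output position is [-7 -5 0 / -3 7 -3]. Elementwise product with the kernel and sum: -7·2 + -5·1 + 0·-1 + -3·3 + 7·1.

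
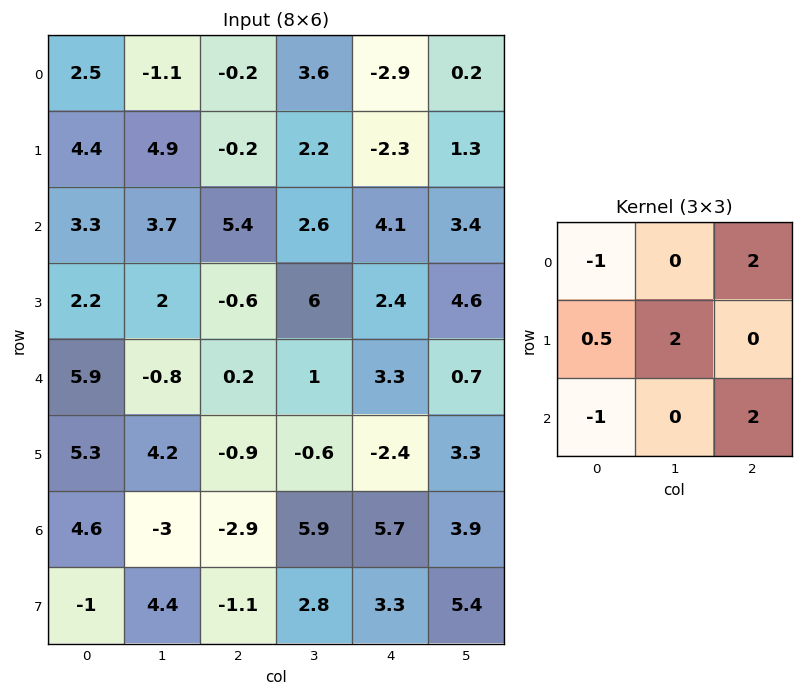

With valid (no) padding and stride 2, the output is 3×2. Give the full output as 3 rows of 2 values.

Output[0,0]: The receptive field on the input at this output position is [2.5 -1.1 -0.2 / 4.4 4.9 -0.2 / 3.3 3.7 5.4]. Elementwise product with the kernel and sum: 2.5·-1 + -0.2·2 + 4.4·0.5 + 4.9·2 + 3.3·-1 + 5.4·2.

16.6 1.5
7.1 20.9
-4.85 19.05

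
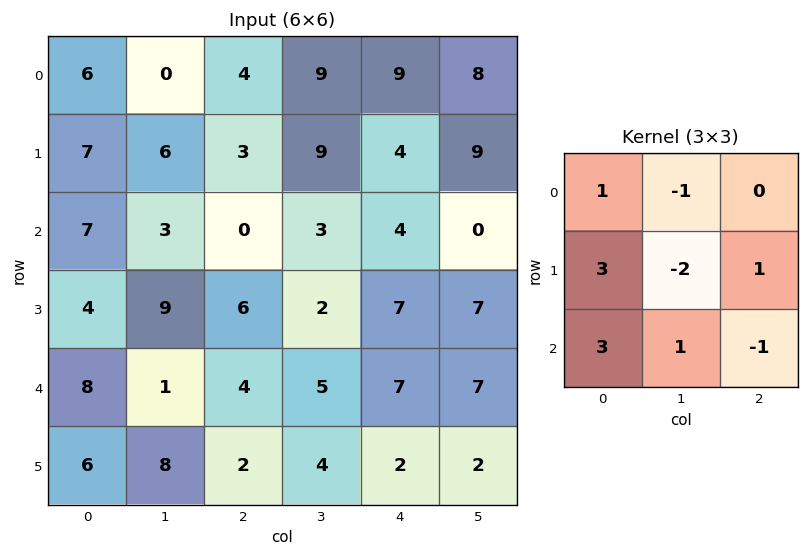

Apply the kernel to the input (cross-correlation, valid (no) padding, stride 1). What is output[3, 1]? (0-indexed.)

25

The receptive field on the input at this output position is [9 6 2 / 1 4 5 / 8 2 4]. Elementwise product with the kernel and sum: 9·1 + 6·-1 + 1·3 + 4·-2 + 5·1 + 8·3 + 2·1 + 4·-1.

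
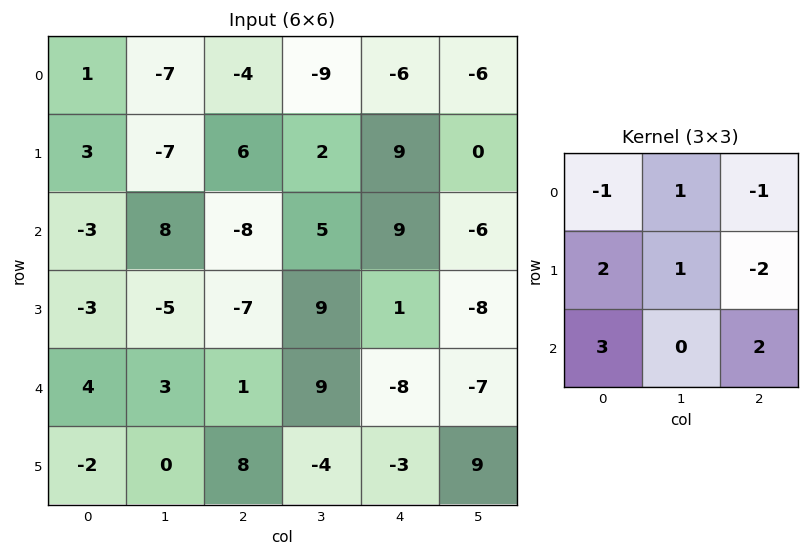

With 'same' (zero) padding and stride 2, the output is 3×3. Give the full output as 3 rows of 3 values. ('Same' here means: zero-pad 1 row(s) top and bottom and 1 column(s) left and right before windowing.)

1 -17 -6
-19 12 49
0 -30 30

Output[0,0]: The receptive field on the zero-padded input at this output position is [0 0 0 / 0 1 -7 / 0 3 -7]. Elementwise product with the kernel and sum: 0·-1 + 0·1 + 0·-1 + 0·2 + 1·1 + -7·-2 + 0·3 + -7·2.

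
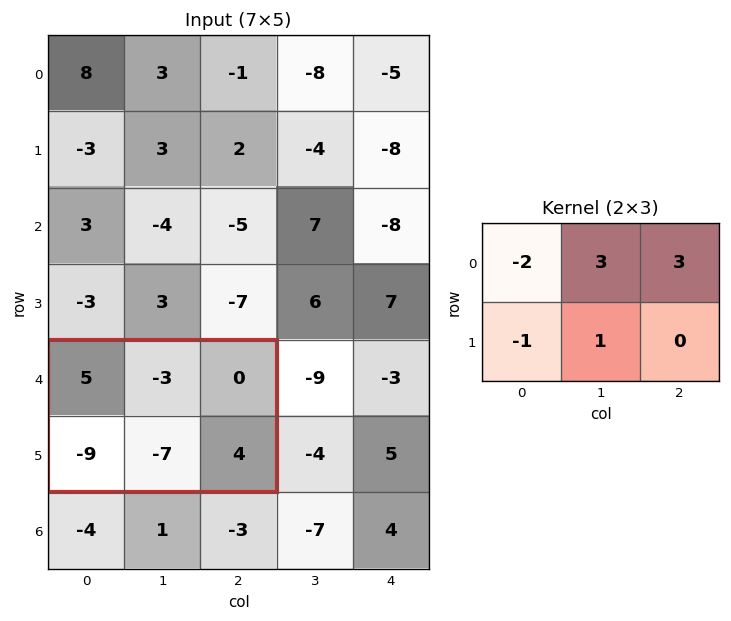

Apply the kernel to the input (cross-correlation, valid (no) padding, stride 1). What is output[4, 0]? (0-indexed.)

The receptive field on the input at this output position is [5 -3 0 / -9 -7 4]. Elementwise product with the kernel and sum: 5·-2 + -3·3 + 0·3 + -9·-1 + -7·1.

-17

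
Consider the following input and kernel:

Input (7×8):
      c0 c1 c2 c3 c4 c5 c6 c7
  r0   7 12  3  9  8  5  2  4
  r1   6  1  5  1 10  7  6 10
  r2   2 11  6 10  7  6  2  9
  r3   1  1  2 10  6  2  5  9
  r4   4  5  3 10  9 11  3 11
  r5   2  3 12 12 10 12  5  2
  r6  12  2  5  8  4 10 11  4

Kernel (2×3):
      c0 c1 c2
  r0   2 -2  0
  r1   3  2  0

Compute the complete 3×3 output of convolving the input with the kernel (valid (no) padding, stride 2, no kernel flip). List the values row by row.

Output[0,0]: The receptive field on the input at this output position is [7 12 3 / 6 1 5]. Elementwise product with the kernel and sum: 7·2 + 12·-2 + 6·3 + 1·2.
Output[0,1]: The receptive field on the input at this output position is [3 9 8 / 5 1 10]. Elementwise product with the kernel and sum: 3·2 + 9·-2 + 5·3 + 1·2.

10 5 50
-13 18 24
10 46 50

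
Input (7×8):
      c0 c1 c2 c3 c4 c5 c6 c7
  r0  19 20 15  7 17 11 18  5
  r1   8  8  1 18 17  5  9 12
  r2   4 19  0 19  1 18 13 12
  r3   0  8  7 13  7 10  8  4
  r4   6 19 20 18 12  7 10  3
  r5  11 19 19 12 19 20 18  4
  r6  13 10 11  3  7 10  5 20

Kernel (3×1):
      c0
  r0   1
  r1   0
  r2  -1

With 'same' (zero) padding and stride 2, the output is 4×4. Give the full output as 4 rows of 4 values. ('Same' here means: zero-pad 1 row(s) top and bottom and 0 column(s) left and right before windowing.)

Output[0,0]: The receptive field on the zero-padded input at this output position is [0 / 19 / 8]. Elementwise product with the kernel and sum: 0·1 + 8·-1.

-8 -1 -17 -9
8 -6 10 1
-11 -12 -12 -10
11 19 19 18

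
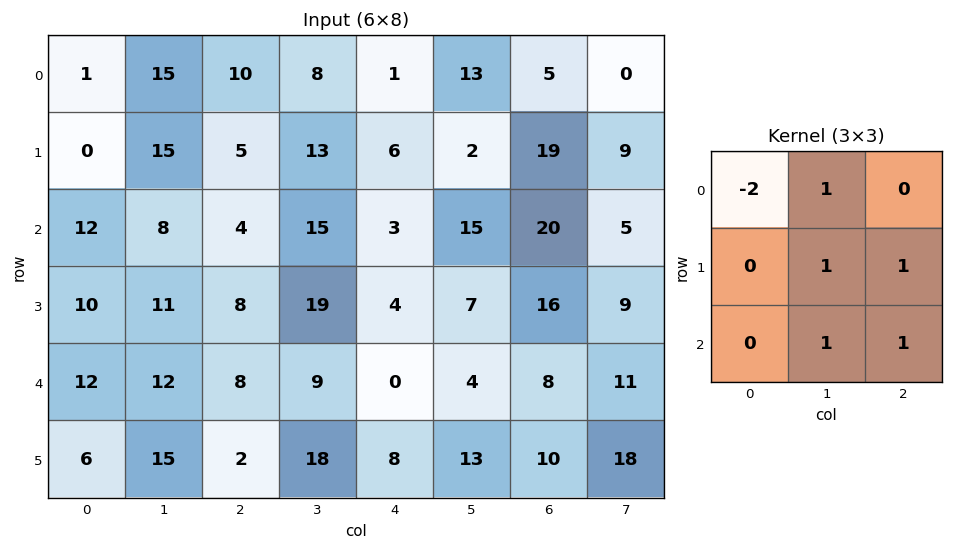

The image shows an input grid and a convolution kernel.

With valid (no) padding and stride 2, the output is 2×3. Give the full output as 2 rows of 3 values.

Output[0,0]: The receptive field on the input at this output position is [1 15 10 / 0 15 5 / 12 8 4]. Elementwise product with the kernel and sum: 1·-2 + 15·1 + 15·1 + 5·1 + 8·1 + 4·1.
Output[0,1]: The receptive field on the input at this output position is [10 8 1 / 5 13 6 / 4 15 3]. Elementwise product with the kernel and sum: 10·-2 + 8·1 + 13·1 + 6·1 + 15·1 + 3·1.

45 25 67
23 39 44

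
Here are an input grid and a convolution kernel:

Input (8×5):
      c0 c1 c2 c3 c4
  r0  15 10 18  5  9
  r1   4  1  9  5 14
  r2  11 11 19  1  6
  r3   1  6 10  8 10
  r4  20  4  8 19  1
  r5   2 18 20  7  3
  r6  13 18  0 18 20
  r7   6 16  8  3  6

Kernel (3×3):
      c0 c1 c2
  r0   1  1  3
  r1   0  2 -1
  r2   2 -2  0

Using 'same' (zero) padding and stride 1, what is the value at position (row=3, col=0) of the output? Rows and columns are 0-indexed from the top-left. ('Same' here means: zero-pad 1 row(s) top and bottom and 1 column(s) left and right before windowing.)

0

The receptive field on the zero-padded input at this output position is [0 11 11 / 0 1 6 / 0 20 4]. Elementwise product with the kernel and sum: 0·1 + 11·1 + 11·3 + 1·2 + 6·-1 + 0·2 + 20·-2.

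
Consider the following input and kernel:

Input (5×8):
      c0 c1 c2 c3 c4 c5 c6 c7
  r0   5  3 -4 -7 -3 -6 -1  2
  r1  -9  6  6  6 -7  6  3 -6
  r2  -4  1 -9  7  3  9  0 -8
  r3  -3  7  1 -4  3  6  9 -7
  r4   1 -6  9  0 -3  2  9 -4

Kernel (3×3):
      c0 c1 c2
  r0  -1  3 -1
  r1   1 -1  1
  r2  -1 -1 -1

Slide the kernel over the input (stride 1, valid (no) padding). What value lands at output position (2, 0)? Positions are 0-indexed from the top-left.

3

The receptive field on the input at this output position is [-4 1 -9 / -3 7 1 / 1 -6 9]. Elementwise product with the kernel and sum: -4·-1 + 1·3 + -9·-1 + -3·1 + 7·-1 + 1·1 + 1·-1 + -6·-1 + 9·-1.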